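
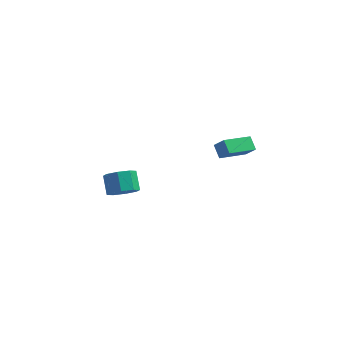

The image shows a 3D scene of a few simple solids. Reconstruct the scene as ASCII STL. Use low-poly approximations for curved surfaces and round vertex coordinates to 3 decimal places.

solid 
facet normal 0.315 -0.670 -0.672
outer loop
vertex -2.969 4.044 -3.911
vertex -3.596 3.384 -3.547
vertex -3.638 4.068 -4.248
endloop
endfacet
facet normal 0.323 0.742 -0.588
outer loop
vertex -2.969 4.044 -3.911
vertex -3.638 4.068 -4.248
vertex -3.396 4.955 -2.996
endloop
endfacet
facet normal 0.323 0.742 -0.588
outer loop
vertex -3.396 4.955 -2.996
vertex -3.638 4.068 -4.248
vertex -4.066 4.979 -3.334
endloop
endfacet
facet normal -0.315 0.670 0.672
outer loop
vertex -3.396 4.955 -2.996
vertex -4.066 4.979 -3.334
vertex -4.024 4.296 -2.633
endloop
endfacet
facet normal 0.314 -0.670 -0.673
outer loop
vertex -3.638 4.068 -4.248
vertex -3.596 3.384 -3.547
vertex -4.283 3.692 -4.175
endloop
endfacet
facet normal -0.402 0.547 -0.734
outer loop
vertex -3.638 4.068 -4.248
vertex -4.283 3.692 -4.175
vertex -4.066 4.979 -3.334
endloop
endfacet
facet normal -0.403 0.547 -0.733
outer loop
vertex -4.066 4.979 -3.334
vertex -4.283 3.692 -4.175
vertex -4.711 4.603 -3.26
endloop
endfacet
facet normal -0.314 0.671 0.672
outer loop
vertex -4.066 4.979 -3.334
vertex -4.711 4.603 -3.26
vertex -4.024 4.296 -2.633
endloop
endfacet
facet normal 0.314 -0.670 -0.672
outer loop
vertex -4.283 3.692 -4.175
vertex -3.596 3.384 -3.547
vertex -4.526 3.136 -3.734
endloop
endfacet
facet normal -0.892 0.033 -0.450
outer loop
vertex -4.283 3.692 -4.175
vertex -4.526 3.136 -3.734
vertex -4.711 4.603 -3.26
endloop
endfacet
facet normal -0.893 0.032 -0.449
outer loop
vertex -4.711 4.603 -3.26
vertex -4.526 3.136 -3.734
vertex -4.953 4.047 -2.819
endloop
endfacet
facet normal -0.314 0.670 0.672
outer loop
vertex -4.711 4.603 -3.26
vertex -4.953 4.047 -2.819
vertex -4.024 4.296 -2.633
endloop
endfacet
facet normal 0.314 -0.670 -0.673
outer loop
vertex -4.526 3.136 -3.734
vertex -3.596 3.384 -3.547
vertex -4.224 2.725 -3.184
endloop
endfacet
facet normal -0.860 -0.501 0.098
outer loop
vertex -4.526 3.136 -3.734
vertex -4.224 2.725 -3.184
vertex -4.953 4.047 -2.819
endloop
endfacet
facet normal -0.860 -0.501 0.098
outer loop
vertex -4.953 4.047 -2.819
vertex -4.224 2.725 -3.184
vertex -4.651 3.636 -2.269
endloop
endfacet
facet normal -0.314 0.670 0.673
outer loop
vertex -4.953 4.047 -2.819
vertex -4.651 3.636 -2.269
vertex -4.024 4.296 -2.633
endloop
endfacet
facet normal 0.315 -0.670 -0.672
outer loop
vertex -4.224 2.725 -3.184
vertex -3.596 3.384 -3.547
vertex -3.554 2.701 -2.846
endloop
endfacet
facet normal -0.323 -0.742 0.588
outer loop
vertex -4.224 2.725 -3.184
vertex -3.554 2.701 -2.846
vertex -4.651 3.636 -2.269
endloop
endfacet
facet normal -0.323 -0.742 0.588
outer loop
vertex -4.651 3.636 -2.269
vertex -3.554 2.701 -2.846
vertex -3.982 3.612 -1.932
endloop
endfacet
facet normal -0.315 0.670 0.672
outer loop
vertex -4.651 3.636 -2.269
vertex -3.982 3.612 -1.932
vertex -4.024 4.296 -2.633
endloop
endfacet
facet normal 0.314 -0.671 -0.672
outer loop
vertex -3.554 2.701 -2.846
vertex -3.596 3.384 -3.547
vertex -2.909 3.077 -2.92
endloop
endfacet
facet normal 0.403 -0.547 0.734
outer loop
vertex -3.554 2.701 -2.846
vertex -2.909 3.077 -2.92
vertex -3.982 3.612 -1.932
endloop
endfacet
facet normal 0.402 -0.548 0.734
outer loop
vertex -3.982 3.612 -1.932
vertex -2.909 3.077 -2.92
vertex -3.337 3.988 -2.005
endloop
endfacet
facet normal -0.314 0.670 0.673
outer loop
vertex -3.982 3.612 -1.932
vertex -3.337 3.988 -2.005
vertex -4.024 4.296 -2.633
endloop
endfacet
facet normal 0.314 -0.670 -0.672
outer loop
vertex -2.909 3.077 -2.92
vertex -3.596 3.384 -3.547
vertex -2.667 3.633 -3.361
endloop
endfacet
facet normal 0.893 -0.032 0.449
outer loop
vertex -2.909 3.077 -2.92
vertex -2.667 3.633 -3.361
vertex -3.337 3.988 -2.005
endloop
endfacet
facet normal 0.893 -0.033 0.450
outer loop
vertex -3.337 3.988 -2.005
vertex -2.667 3.633 -3.361
vertex -3.094 4.544 -2.446
endloop
endfacet
facet normal -0.314 0.670 0.672
outer loop
vertex -3.337 3.988 -2.005
vertex -3.094 4.544 -2.446
vertex -4.024 4.296 -2.633
endloop
endfacet
facet normal 0.314 -0.670 -0.673
outer loop
vertex -2.667 3.633 -3.361
vertex -3.596 3.384 -3.547
vertex -2.969 4.044 -3.911
endloop
endfacet
facet normal 0.860 0.501 -0.098
outer loop
vertex -2.667 3.633 -3.361
vertex -2.969 4.044 -3.911
vertex -3.094 4.544 -2.446
endloop
endfacet
facet normal 0.860 0.501 -0.098
outer loop
vertex -3.094 4.544 -2.446
vertex -2.969 4.044 -3.911
vertex -3.396 4.955 -2.996
endloop
endfacet
facet normal -0.314 0.670 0.673
outer loop
vertex -3.094 4.544 -2.446
vertex -3.396 4.955 -2.996
vertex -4.024 4.296 -2.633
endloop
endfacet
facet normal -0.637 -0.715 0.289
outer loop
vertex 3.264 -0.452 4.236
vertex 2.843 0.148 4.793
vertex 2.68 -0.213 3.539
endloop
endfacet
facet normal 0.456 -0.652 -0.606
outer loop
vertex 3.897 1.152 2.987
vertex 3.264 -0.452 4.236
vertex 2.68 -0.213 3.539
endloop
endfacet
facet normal -0.637 -0.715 0.289
outer loop
vertex 2.68 -0.213 3.539
vertex 2.843 0.148 4.793
vertex 2.26 0.386 4.095
endloop
endfacet
facet normal -0.621 0.253 -0.742
outer loop
vertex 2.26 0.386 4.095
vertex 3.897 1.152 2.987
vertex 2.68 -0.213 3.539
endloop
endfacet
facet normal 0.621 -0.253 0.742
outer loop
vertex 3.264 -0.452 4.236
vertex 4.06 1.513 4.241
vertex 2.843 0.148 4.793
endloop
endfacet
facet normal 0.458 -0.652 -0.605
outer loop
vertex 4.48 0.914 3.685
vertex 3.264 -0.452 4.236
vertex 3.897 1.152 2.987
endloop
endfacet
facet normal 0.621 -0.253 0.742
outer loop
vertex 4.48 0.914 3.685
vertex 4.06 1.513 4.241
vertex 3.264 -0.452 4.236
endloop
endfacet
facet normal -0.457 0.652 0.604
outer loop
vertex 2.843 0.148 4.793
vertex 4.06 1.513 4.241
vertex 2.26 0.386 4.095
endloop
endfacet
facet normal -0.621 0.253 -0.742
outer loop
vertex 3.476 1.752 3.544
vertex 3.897 1.152 2.987
vertex 2.26 0.386 4.095
endloop
endfacet
facet normal -0.457 0.651 0.606
outer loop
vertex 2.26 0.386 4.095
vertex 4.06 1.513 4.241
vertex 3.476 1.752 3.544
endloop
endfacet
facet normal 0.637 0.715 -0.288
outer loop
vertex 3.476 1.752 3.544
vertex 4.48 0.914 3.685
vertex 3.897 1.152 2.987
endloop
endfacet
facet normal 0.637 0.715 -0.289
outer loop
vertex 4.06 1.513 4.241
vertex 4.48 0.914 3.685
vertex 3.476 1.752 3.544
endloop
endfacet

endsolid


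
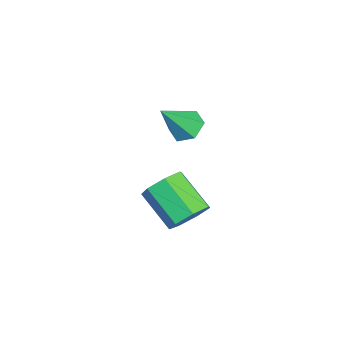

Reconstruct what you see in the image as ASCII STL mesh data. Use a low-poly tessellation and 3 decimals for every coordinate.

solid 
facet normal -0.460 0.473 -0.752
outer loop
vertex 1.548 -3.653 1.21
vertex 0.96 -3.338 1.768
vertex 1.688 -2.89 1.604
endloop
endfacet
facet normal 0.979 -0.085 -0.184
outer loop
vertex 1.548 -3.653 1.21
vertex 1.688 -2.89 1.604
vertex 1.88 -4.282 3.272
endloop
endfacet
facet normal -0.460 0.472 -0.752
outer loop
vertex 1.688 -2.89 1.604
vertex 0.96 -3.338 1.768
vertex 1.099 -2.575 2.162
endloop
endfacet
facet normal 0.700 0.586 0.408
outer loop
vertex 1.688 -2.89 1.604
vertex 1.099 -2.575 2.162
vertex 1.88 -4.282 3.272
endloop
endfacet
facet normal -0.460 0.472 -0.752
outer loop
vertex 1.099 -2.575 2.162
vertex 0.96 -3.338 1.768
vertex 0.372 -3.023 2.326
endloop
endfacet
facet normal -0.117 0.503 0.856
outer loop
vertex 1.099 -2.575 2.162
vertex 0.372 -3.023 2.326
vertex 1.88 -4.282 3.272
endloop
endfacet
facet normal -0.460 0.473 -0.752
outer loop
vertex 0.372 -3.023 2.326
vertex 0.96 -3.338 1.768
vertex 0.232 -3.786 1.932
endloop
endfacet
facet normal -0.655 -0.248 0.714
outer loop
vertex 0.372 -3.023 2.326
vertex 0.232 -3.786 1.932
vertex 1.88 -4.282 3.272
endloop
endfacet
facet normal -0.460 0.472 -0.752
outer loop
vertex 0.232 -3.786 1.932
vertex 0.96 -3.338 1.768
vertex 0.821 -4.101 1.374
endloop
endfacet
facet normal -0.376 -0.919 0.122
outer loop
vertex 0.232 -3.786 1.932
vertex 0.821 -4.101 1.374
vertex 1.88 -4.282 3.272
endloop
endfacet
facet normal -0.460 0.472 -0.752
outer loop
vertex 0.821 -4.101 1.374
vertex 0.96 -3.338 1.768
vertex 1.548 -3.653 1.21
endloop
endfacet
facet normal 0.442 -0.836 -0.326
outer loop
vertex 0.821 -4.101 1.374
vertex 1.548 -3.653 1.21
vertex 1.88 -4.282 3.272
endloop
endfacet
facet normal 0.506 0.636 -0.583
outer loop
vertex 3.437 -3.415 -2.547
vertex 2.539 -2.933 -2.8
vertex 3.192 -2.724 -2.005
endloop
endfacet
facet normal 0.819 -0.145 0.555
outer loop
vertex 3.437 -3.415 -2.547
vertex 3.192 -2.724 -2.005
vertex 2.358 -4.77 -1.306
endloop
endfacet
facet normal 0.820 -0.145 0.554
outer loop
vertex 2.358 -4.77 -1.306
vertex 3.192 -2.724 -2.005
vertex 2.114 -4.079 -0.764
endloop
endfacet
facet normal -0.507 -0.636 0.582
outer loop
vertex 2.358 -4.77 -1.306
vertex 2.114 -4.079 -0.764
vertex 1.461 -4.287 -1.56
endloop
endfacet
facet normal 0.506 0.636 -0.583
outer loop
vertex 3.192 -2.724 -2.005
vertex 2.539 -2.933 -2.8
vertex 2.456 -2.191 -2.062
endloop
endfacet
facet normal 0.301 0.503 0.810
outer loop
vertex 3.192 -2.724 -2.005
vertex 2.456 -2.191 -2.062
vertex 2.114 -4.079 -0.764
endloop
endfacet
facet normal 0.301 0.503 0.810
outer loop
vertex 2.114 -4.079 -0.764
vertex 2.456 -2.191 -2.062
vertex 1.378 -3.545 -0.822
endloop
endfacet
facet normal -0.507 -0.636 0.582
outer loop
vertex 2.114 -4.079 -0.764
vertex 1.378 -3.545 -0.822
vertex 1.461 -4.287 -1.56
endloop
endfacet
facet normal 0.506 0.636 -0.582
outer loop
vertex 2.456 -2.191 -2.062
vertex 2.539 -2.933 -2.8
vertex 1.782 -2.216 -2.675
endloop
endfacet
facet normal -0.444 0.771 0.456
outer loop
vertex 2.456 -2.191 -2.062
vertex 1.782 -2.216 -2.675
vertex 1.378 -3.545 -0.822
endloop
endfacet
facet normal -0.444 0.771 0.456
outer loop
vertex 1.378 -3.545 -0.822
vertex 1.782 -2.216 -2.675
vertex 0.704 -3.57 -1.435
endloop
endfacet
facet normal -0.506 -0.636 0.582
outer loop
vertex 1.378 -3.545 -0.822
vertex 0.704 -3.57 -1.435
vertex 1.461 -4.287 -1.56
endloop
endfacet
facet normal 0.506 0.636 -0.582
outer loop
vertex 1.782 -2.216 -2.675
vertex 2.539 -2.933 -2.8
vertex 1.679 -2.781 -3.382
endloop
endfacet
facet normal -0.855 0.459 -0.242
outer loop
vertex 1.782 -2.216 -2.675
vertex 1.679 -2.781 -3.382
vertex 0.704 -3.57 -1.435
endloop
endfacet
facet normal -0.855 0.460 -0.242
outer loop
vertex 0.704 -3.57 -1.435
vertex 1.679 -2.781 -3.382
vertex 0.6 -4.135 -2.142
endloop
endfacet
facet normal -0.506 -0.636 0.583
outer loop
vertex 0.704 -3.57 -1.435
vertex 0.6 -4.135 -2.142
vertex 1.461 -4.287 -1.56
endloop
endfacet
facet normal 0.506 0.636 -0.582
outer loop
vertex 1.679 -2.781 -3.382
vertex 2.539 -2.933 -2.8
vertex 2.223 -3.46 -3.651
endloop
endfacet
facet normal -0.622 -0.198 -0.758
outer loop
vertex 1.679 -2.781 -3.382
vertex 2.223 -3.46 -3.651
vertex 0.6 -4.135 -2.142
endloop
endfacet
facet normal -0.622 -0.199 -0.758
outer loop
vertex 0.6 -4.135 -2.142
vertex 2.223 -3.46 -3.651
vertex 1.145 -4.815 -2.411
endloop
endfacet
facet normal -0.506 -0.636 0.583
outer loop
vertex 0.6 -4.135 -2.142
vertex 1.145 -4.815 -2.411
vertex 1.461 -4.287 -1.56
endloop
endfacet
facet normal 0.507 0.636 -0.582
outer loop
vertex 2.223 -3.46 -3.651
vertex 2.539 -2.933 -2.8
vertex 3.005 -3.743 -3.279
endloop
endfacet
facet normal 0.079 -0.706 -0.703
outer loop
vertex 2.223 -3.46 -3.651
vertex 3.005 -3.743 -3.279
vertex 1.145 -4.815 -2.411
endloop
endfacet
facet normal 0.079 -0.707 -0.703
outer loop
vertex 1.145 -4.815 -2.411
vertex 3.005 -3.743 -3.279
vertex 1.927 -5.097 -2.039
endloop
endfacet
facet normal -0.506 -0.636 0.583
outer loop
vertex 1.145 -4.815 -2.411
vertex 1.927 -5.097 -2.039
vertex 1.461 -4.287 -1.56
endloop
endfacet
facet normal 0.506 0.636 -0.583
outer loop
vertex 3.005 -3.743 -3.279
vertex 2.539 -2.933 -2.8
vertex 3.437 -3.415 -2.547
endloop
endfacet
facet normal 0.721 -0.683 -0.119
outer loop
vertex 3.005 -3.743 -3.279
vertex 3.437 -3.415 -2.547
vertex 1.927 -5.097 -2.039
endloop
endfacet
facet normal 0.721 -0.683 -0.119
outer loop
vertex 1.927 -5.097 -2.039
vertex 3.437 -3.415 -2.547
vertex 2.358 -4.77 -1.306
endloop
endfacet
facet normal -0.507 -0.636 0.582
outer loop
vertex 1.927 -5.097 -2.039
vertex 2.358 -4.77 -1.306
vertex 1.461 -4.287 -1.56
endloop
endfacet

endsolid


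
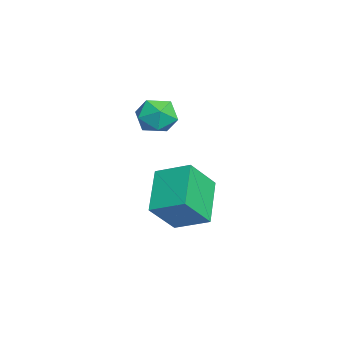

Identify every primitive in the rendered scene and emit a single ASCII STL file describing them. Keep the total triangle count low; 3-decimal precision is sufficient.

solid 
facet normal -0.693 0.562 0.452
outer loop
vertex 2.259 -2.593 0.683
vertex 2.011 -3.31 1.194
vertex 2.664 -2.742 1.49
endloop
endfacet
facet normal -0.137 0.959 0.246
outer loop
vertex 2.259 -2.593 0.683
vertex 2.664 -2.742 1.49
vertex 3.163 -2.485 0.767
endloop
endfacet
facet normal -0.063 0.885 -0.461
outer loop
vertex 2.259 -2.593 0.683
vertex 3.163 -2.485 0.767
vertex 2.818 -2.895 0.026
endloop
endfacet
facet normal -0.572 0.443 -0.690
outer loop
vertex 2.259 -2.593 0.683
vertex 2.818 -2.895 0.026
vertex 2.106 -3.404 0.29
endloop
endfacet
facet normal -0.962 0.243 -0.126
outer loop
vertex 2.259 -2.593 0.683
vertex 2.106 -3.404 0.29
vertex 2.011 -3.31 1.194
endloop
endfacet
facet normal 0.449 0.697 0.558
outer loop
vertex 3.163 -2.485 0.767
vertex 2.664 -2.742 1.49
vertex 3.474 -3.136 1.33
endloop
endfacet
facet normal -0.451 0.054 0.891
outer loop
vertex 2.664 -2.742 1.49
vertex 2.011 -3.31 1.194
vertex 2.762 -3.645 1.594
endloop
endfacet
facet normal -0.886 -0.462 -0.045
outer loop
vertex 2.011 -3.31 1.194
vertex 2.106 -3.404 0.29
vertex 2.417 -4.055 0.853
endloop
endfacet
facet normal -0.256 -0.138 -0.957
outer loop
vertex 2.106 -3.404 0.29
vertex 2.818 -2.895 0.026
vertex 2.916 -3.798 0.13
endloop
endfacet
facet normal 0.569 0.578 -0.585
outer loop
vertex 2.818 -2.895 0.026
vertex 3.163 -2.485 0.767
vertex 3.569 -3.23 0.426
endloop
endfacet
facet normal 0.572 -0.443 0.690
outer loop
vertex 3.321 -3.947 0.937
vertex 3.474 -3.136 1.33
vertex 2.762 -3.645 1.594
endloop
endfacet
facet normal 0.063 -0.885 0.461
outer loop
vertex 3.321 -3.947 0.937
vertex 2.762 -3.645 1.594
vertex 2.417 -4.055 0.853
endloop
endfacet
facet normal 0.137 -0.959 -0.246
outer loop
vertex 3.321 -3.947 0.937
vertex 2.417 -4.055 0.853
vertex 2.916 -3.798 0.13
endloop
endfacet
facet normal 0.693 -0.562 -0.452
outer loop
vertex 3.321 -3.947 0.937
vertex 2.916 -3.798 0.13
vertex 3.569 -3.23 0.426
endloop
endfacet
facet normal 0.962 -0.243 0.126
outer loop
vertex 3.321 -3.947 0.937
vertex 3.569 -3.23 0.426
vertex 3.474 -3.136 1.33
endloop
endfacet
facet normal 0.256 0.138 0.957
outer loop
vertex 2.762 -3.645 1.594
vertex 3.474 -3.136 1.33
vertex 2.664 -2.742 1.49
endloop
endfacet
facet normal -0.569 -0.578 0.585
outer loop
vertex 2.417 -4.055 0.853
vertex 2.762 -3.645 1.594
vertex 2.011 -3.31 1.194
endloop
endfacet
facet normal -0.449 -0.697 -0.558
outer loop
vertex 2.916 -3.798 0.13
vertex 2.417 -4.055 0.853
vertex 2.106 -3.404 0.29
endloop
endfacet
facet normal 0.451 -0.054 -0.891
outer loop
vertex 3.569 -3.23 0.426
vertex 2.916 -3.798 0.13
vertex 2.818 -2.895 0.026
endloop
endfacet
facet normal 0.886 0.462 0.045
outer loop
vertex 3.474 -3.136 1.33
vertex 3.569 -3.23 0.426
vertex 3.163 -2.485 0.767
endloop
endfacet
facet normal -0.413 0.530 -0.741
outer loop
vertex 2.053 -2.389 -3.414
vertex 2.636 -1.079 -2.801
vertex 3.804 -2.632 -4.564
endloop
endfacet
facet normal -0.374 -0.840 -0.393
outer loop
vertex 4.544 -3.581 -3.239
vertex 2.053 -2.389 -3.414
vertex 3.804 -2.632 -4.564
endloop
endfacet
facet normal -0.413 0.530 -0.741
outer loop
vertex 3.804 -2.632 -4.564
vertex 2.636 -1.079 -2.801
vertex 4.388 -1.322 -3.952
endloop
endfacet
facet normal 0.830 -0.115 -0.546
outer loop
vertex 4.388 -1.322 -3.952
vertex 4.544 -3.581 -3.239
vertex 3.804 -2.632 -4.564
endloop
endfacet
facet normal -0.830 0.114 0.546
outer loop
vertex 2.053 -2.389 -3.414
vertex 3.376 -2.028 -1.476
vertex 2.636 -1.079 -2.801
endloop
endfacet
facet normal -0.374 -0.840 -0.393
outer loop
vertex 2.792 -3.338 -2.088
vertex 2.053 -2.389 -3.414
vertex 4.544 -3.581 -3.239
endloop
endfacet
facet normal -0.830 0.115 0.545
outer loop
vertex 2.792 -3.338 -2.088
vertex 3.376 -2.028 -1.476
vertex 2.053 -2.389 -3.414
endloop
endfacet
facet normal 0.374 0.840 0.393
outer loop
vertex 2.636 -1.079 -2.801
vertex 3.376 -2.028 -1.476
vertex 4.388 -1.322 -3.952
endloop
endfacet
facet normal 0.831 -0.115 -0.545
outer loop
vertex 5.127 -2.271 -2.626
vertex 4.544 -3.581 -3.239
vertex 4.388 -1.322 -3.952
endloop
endfacet
facet normal 0.374 0.840 0.393
outer loop
vertex 4.388 -1.322 -3.952
vertex 3.376 -2.028 -1.476
vertex 5.127 -2.271 -2.626
endloop
endfacet
facet normal 0.413 -0.530 0.740
outer loop
vertex 5.127 -2.271 -2.626
vertex 2.792 -3.338 -2.088
vertex 4.544 -3.581 -3.239
endloop
endfacet
facet normal 0.413 -0.530 0.741
outer loop
vertex 3.376 -2.028 -1.476
vertex 2.792 -3.338 -2.088
vertex 5.127 -2.271 -2.626
endloop
endfacet

endsolid


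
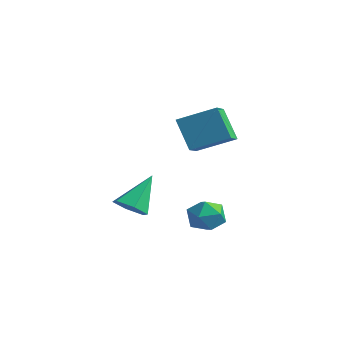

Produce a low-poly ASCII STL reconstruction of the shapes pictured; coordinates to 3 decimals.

solid 
facet normal -0.533 0.004 0.846
outer loop
vertex 0.363 3.041 5.119
vertex -0.332 3.994 4.677
vertex -0.921 1.734 4.316
endloop
endfacet
facet normal 0.551 -0.757 0.352
outer loop
vertex 0.072 1.726 2.743
vertex 0.363 3.041 5.119
vertex -0.921 1.734 4.316
endloop
endfacet
facet normal -0.533 0.004 0.846
outer loop
vertex -0.921 1.734 4.316
vertex -0.332 3.994 4.677
vertex -1.615 2.687 3.874
endloop
endfacet
facet normal -0.642 -0.653 -0.402
outer loop
vertex -1.615 2.687 3.874
vertex 0.072 1.726 2.743
vertex -0.921 1.734 4.316
endloop
endfacet
facet normal 0.641 0.654 0.401
outer loop
vertex 0.363 3.041 5.119
vertex 0.661 3.986 3.104
vertex -0.332 3.994 4.677
endloop
endfacet
facet normal 0.551 -0.757 0.351
outer loop
vertex 1.355 3.033 3.546
vertex 0.363 3.041 5.119
vertex 0.072 1.726 2.743
endloop
endfacet
facet normal 0.642 0.653 0.401
outer loop
vertex 1.355 3.033 3.546
vertex 0.661 3.986 3.104
vertex 0.363 3.041 5.119
endloop
endfacet
facet normal -0.551 0.757 -0.352
outer loop
vertex -0.332 3.994 4.677
vertex 0.661 3.986 3.104
vertex -1.615 2.687 3.874
endloop
endfacet
facet normal -0.641 -0.654 -0.401
outer loop
vertex -0.623 2.679 2.301
vertex 0.072 1.726 2.743
vertex -1.615 2.687 3.874
endloop
endfacet
facet normal -0.551 0.757 -0.351
outer loop
vertex -1.615 2.687 3.874
vertex 0.661 3.986 3.104
vertex -0.623 2.679 2.301
endloop
endfacet
facet normal 0.533 -0.004 -0.846
outer loop
vertex -0.623 2.679 2.301
vertex 1.355 3.033 3.546
vertex 0.072 1.726 2.743
endloop
endfacet
facet normal 0.533 -0.004 -0.846
outer loop
vertex 0.661 3.986 3.104
vertex 1.355 3.033 3.546
vertex -0.623 2.679 2.301
endloop
endfacet
facet normal 0.079 -0.641 -0.763
outer loop
vertex -1.835 0.845 -1.577
vertex -2.664 0.468 -1.346
vertex -2.627 1.189 -1.948
endloop
endfacet
facet normal 0.472 0.856 -0.214
outer loop
vertex -1.835 0.845 -1.577
vertex -2.627 1.189 -1.948
vertex -2.836 1.872 0.326
endloop
endfacet
facet normal 0.079 -0.641 -0.763
outer loop
vertex -2.627 1.189 -1.948
vertex -2.664 0.468 -1.346
vertex -3.457 0.811 -1.716
endloop
endfacet
facet normal -0.463 0.836 -0.294
outer loop
vertex -2.627 1.189 -1.948
vertex -3.457 0.811 -1.716
vertex -2.836 1.872 0.326
endloop
endfacet
facet normal 0.079 -0.641 -0.763
outer loop
vertex -3.457 0.811 -1.716
vertex -2.664 0.468 -1.346
vertex -3.493 0.09 -1.114
endloop
endfacet
facet normal -0.961 0.204 0.186
outer loop
vertex -3.457 0.811 -1.716
vertex -3.493 0.09 -1.114
vertex -2.836 1.872 0.326
endloop
endfacet
facet normal 0.079 -0.641 -0.763
outer loop
vertex -3.493 0.09 -1.114
vertex -2.664 0.468 -1.346
vertex -2.701 -0.253 -0.744
endloop
endfacet
facet normal -0.526 -0.409 0.746
outer loop
vertex -3.493 0.09 -1.114
vertex -2.701 -0.253 -0.744
vertex -2.836 1.872 0.326
endloop
endfacet
facet normal 0.079 -0.641 -0.763
outer loop
vertex -2.701 -0.253 -0.744
vertex -2.664 0.468 -1.346
vertex -1.871 0.124 -0.975
endloop
endfacet
facet normal 0.407 -0.390 0.826
outer loop
vertex -2.701 -0.253 -0.744
vertex -1.871 0.124 -0.975
vertex -2.836 1.872 0.326
endloop
endfacet
facet normal 0.079 -0.641 -0.763
outer loop
vertex -1.871 0.124 -0.975
vertex -2.664 0.468 -1.346
vertex -1.835 0.845 -1.577
endloop
endfacet
facet normal 0.906 0.243 0.345
outer loop
vertex -1.871 0.124 -0.975
vertex -1.835 0.845 -1.577
vertex -2.836 1.872 0.326
endloop
endfacet
facet normal -0.505 -0.249 0.826
outer loop
vertex -0.512 2.872 -0.883
vertex -0.331 1.896 -1.067
vertex 0.317 2.433 -0.509
endloop
endfacet
facet normal -0.198 0.391 0.899
outer loop
vertex -0.512 2.872 -0.883
vertex 0.317 2.433 -0.509
vertex 0.371 3.361 -0.901
endloop
endfacet
facet normal -0.443 0.813 0.377
outer loop
vertex -0.512 2.872 -0.883
vertex 0.371 3.361 -0.901
vertex -0.243 3.398 -1.702
endloop
endfacet
facet normal -0.901 0.434 -0.017
outer loop
vertex -0.512 2.872 -0.883
vertex -0.243 3.398 -1.702
vertex -0.677 2.493 -1.804
endloop
endfacet
facet normal -0.939 -0.223 0.260
outer loop
vertex -0.512 2.872 -0.883
vertex -0.677 2.493 -1.804
vertex -0.331 1.896 -1.067
endloop
endfacet
facet normal 0.505 0.311 0.805
outer loop
vertex 0.371 3.361 -0.901
vertex 0.317 2.433 -0.509
vertex 1.097 2.687 -1.096
endloop
endfacet
facet normal 0.008 -0.725 0.689
outer loop
vertex 0.317 2.433 -0.509
vertex -0.331 1.896 -1.067
vertex 0.663 1.782 -1.198
endloop
endfacet
facet normal -0.695 -0.683 -0.227
outer loop
vertex -0.331 1.896 -1.067
vertex -0.677 2.493 -1.804
vertex 0.049 1.819 -1.999
endloop
endfacet
facet normal -0.632 0.379 -0.676
outer loop
vertex -0.677 2.493 -1.804
vertex -0.243 3.398 -1.702
vertex 0.103 2.747 -2.391
endloop
endfacet
facet normal 0.109 0.993 -0.038
outer loop
vertex -0.243 3.398 -1.702
vertex 0.371 3.361 -0.901
vertex 0.751 3.284 -1.833
endloop
endfacet
facet normal 0.901 -0.434 0.017
outer loop
vertex 0.932 2.308 -2.017
vertex 1.097 2.687 -1.096
vertex 0.663 1.782 -1.198
endloop
endfacet
facet normal 0.443 -0.813 -0.377
outer loop
vertex 0.932 2.308 -2.017
vertex 0.663 1.782 -1.198
vertex 0.049 1.819 -1.999
endloop
endfacet
facet normal 0.198 -0.391 -0.899
outer loop
vertex 0.932 2.308 -2.017
vertex 0.049 1.819 -1.999
vertex 0.103 2.747 -2.391
endloop
endfacet
facet normal 0.505 0.249 -0.826
outer loop
vertex 0.932 2.308 -2.017
vertex 0.103 2.747 -2.391
vertex 0.751 3.284 -1.833
endloop
endfacet
facet normal 0.939 0.223 -0.260
outer loop
vertex 0.932 2.308 -2.017
vertex 0.751 3.284 -1.833
vertex 1.097 2.687 -1.096
endloop
endfacet
facet normal 0.632 -0.379 0.676
outer loop
vertex 0.663 1.782 -1.198
vertex 1.097 2.687 -1.096
vertex 0.317 2.433 -0.509
endloop
endfacet
facet normal -0.109 -0.993 0.038
outer loop
vertex 0.049 1.819 -1.999
vertex 0.663 1.782 -1.198
vertex -0.331 1.896 -1.067
endloop
endfacet
facet normal -0.505 -0.311 -0.805
outer loop
vertex 0.103 2.747 -2.391
vertex 0.049 1.819 -1.999
vertex -0.677 2.493 -1.804
endloop
endfacet
facet normal -0.008 0.725 -0.689
outer loop
vertex 0.751 3.284 -1.833
vertex 0.103 2.747 -2.391
vertex -0.243 3.398 -1.702
endloop
endfacet
facet normal 0.695 0.683 0.227
outer loop
vertex 1.097 2.687 -1.096
vertex 0.751 3.284 -1.833
vertex 0.371 3.361 -0.901
endloop
endfacet

endsolid


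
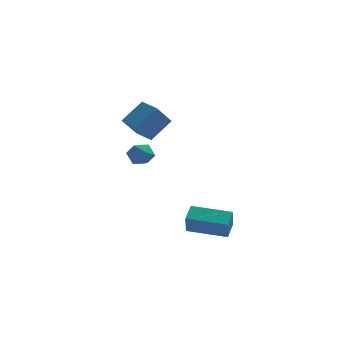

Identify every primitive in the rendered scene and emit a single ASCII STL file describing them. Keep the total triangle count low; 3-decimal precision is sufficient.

solid 
facet normal -0.960 0.268 0.083
outer loop
vertex -2.025 -2.063 0.382
vertex -1.761 -1.239 0.775
vertex -1.984 -1.618 -0.579
endloop
endfacet
facet normal -0.277 -0.867 -0.413
outer loop
vertex -0.179 -2.121 -0.735
vertex -2.025 -2.063 0.382
vertex -1.984 -1.618 -0.579
endloop
endfacet
facet normal -0.960 0.268 0.083
outer loop
vertex -1.984 -1.618 -0.579
vertex -1.761 -1.239 0.775
vertex -1.72 -0.794 -0.186
endloop
endfacet
facet normal 0.039 0.420 -0.907
outer loop
vertex -1.72 -0.794 -0.186
vertex -0.179 -2.121 -0.735
vertex -1.984 -1.618 -0.579
endloop
endfacet
facet normal -0.039 -0.420 0.907
outer loop
vertex -2.025 -2.063 0.382
vertex 0.044 -1.742 0.619
vertex -1.761 -1.239 0.775
endloop
endfacet
facet normal -0.277 -0.867 -0.413
outer loop
vertex -0.22 -2.566 0.226
vertex -2.025 -2.063 0.382
vertex -0.179 -2.121 -0.735
endloop
endfacet
facet normal -0.039 -0.420 0.907
outer loop
vertex -0.22 -2.566 0.226
vertex 0.044 -1.742 0.619
vertex -2.025 -2.063 0.382
endloop
endfacet
facet normal 0.277 0.867 0.413
outer loop
vertex -1.761 -1.239 0.775
vertex 0.044 -1.742 0.619
vertex -1.72 -0.794 -0.186
endloop
endfacet
facet normal 0.039 0.420 -0.907
outer loop
vertex 0.085 -1.297 -0.342
vertex -0.179 -2.121 -0.735
vertex -1.72 -0.794 -0.186
endloop
endfacet
facet normal 0.277 0.867 0.413
outer loop
vertex -1.72 -0.794 -0.186
vertex 0.044 -1.742 0.619
vertex 0.085 -1.297 -0.342
endloop
endfacet
facet normal 0.960 -0.268 -0.083
outer loop
vertex 0.085 -1.297 -0.342
vertex -0.22 -2.566 0.226
vertex -0.179 -2.121 -0.735
endloop
endfacet
facet normal 0.960 -0.268 -0.083
outer loop
vertex 0.044 -1.742 0.619
vertex -0.22 -2.566 0.226
vertex 0.085 -1.297 -0.342
endloop
endfacet
facet normal -0.656 0.755 0.008
outer loop
vertex -4.175 3.753 1.707
vertex -4.626 3.357 2.096
vertex -4.143 3.773 2.421
endloop
endfacet
facet normal 0.013 1.000 -0.029
outer loop
vertex -4.175 3.753 1.707
vertex -4.143 3.773 2.421
vertex -3.541 3.754 2.036
endloop
endfacet
facet normal 0.317 0.724 -0.612
outer loop
vertex -4.175 3.753 1.707
vertex -3.541 3.754 2.036
vertex -3.651 3.327 1.474
endloop
endfacet
facet normal -0.165 0.309 -0.937
outer loop
vertex -4.175 3.753 1.707
vertex -3.651 3.327 1.474
vertex -4.321 3.081 1.511
endloop
endfacet
facet normal -0.765 0.328 -0.554
outer loop
vertex -4.175 3.753 1.707
vertex -4.321 3.081 1.511
vertex -4.626 3.357 2.096
endloop
endfacet
facet normal 0.369 0.756 0.540
outer loop
vertex -3.541 3.754 2.036
vertex -4.143 3.773 2.421
vertex -3.599 3.359 2.629
endloop
endfacet
facet normal -0.714 0.359 0.601
outer loop
vertex -4.143 3.773 2.421
vertex -4.626 3.357 2.096
vertex -4.269 3.113 2.666
endloop
endfacet
facet normal -0.892 -0.332 -0.308
outer loop
vertex -4.626 3.357 2.096
vertex -4.321 3.081 1.511
vertex -4.379 2.686 2.104
endloop
endfacet
facet normal 0.081 -0.360 -0.929
outer loop
vertex -4.321 3.081 1.511
vertex -3.651 3.327 1.474
vertex -3.777 2.667 1.719
endloop
endfacet
facet normal 0.860 0.312 -0.405
outer loop
vertex -3.651 3.327 1.474
vertex -3.541 3.754 2.036
vertex -3.294 3.083 2.044
endloop
endfacet
facet normal 0.165 -0.309 0.937
outer loop
vertex -3.745 2.687 2.433
vertex -3.599 3.359 2.629
vertex -4.269 3.113 2.666
endloop
endfacet
facet normal -0.317 -0.724 0.612
outer loop
vertex -3.745 2.687 2.433
vertex -4.269 3.113 2.666
vertex -4.379 2.686 2.104
endloop
endfacet
facet normal -0.013 -1.000 0.029
outer loop
vertex -3.745 2.687 2.433
vertex -4.379 2.686 2.104
vertex -3.777 2.667 1.719
endloop
endfacet
facet normal 0.656 -0.755 -0.008
outer loop
vertex -3.745 2.687 2.433
vertex -3.777 2.667 1.719
vertex -3.294 3.083 2.044
endloop
endfacet
facet normal 0.765 -0.328 0.554
outer loop
vertex -3.745 2.687 2.433
vertex -3.294 3.083 2.044
vertex -3.599 3.359 2.629
endloop
endfacet
facet normal -0.081 0.360 0.929
outer loop
vertex -4.269 3.113 2.666
vertex -3.599 3.359 2.629
vertex -4.143 3.773 2.421
endloop
endfacet
facet normal -0.860 -0.312 0.405
outer loop
vertex -4.379 2.686 2.104
vertex -4.269 3.113 2.666
vertex -4.626 3.357 2.096
endloop
endfacet
facet normal -0.369 -0.756 -0.540
outer loop
vertex -3.777 2.667 1.719
vertex -4.379 2.686 2.104
vertex -4.321 3.081 1.511
endloop
endfacet
facet normal 0.714 -0.359 -0.601
outer loop
vertex -3.294 3.083 2.044
vertex -3.777 2.667 1.719
vertex -3.651 3.327 1.474
endloop
endfacet
facet normal 0.892 0.332 0.308
outer loop
vertex -3.599 3.359 2.629
vertex -3.294 3.083 2.044
vertex -3.541 3.754 2.036
endloop
endfacet
facet normal -0.497 -0.419 0.760
outer loop
vertex -3.218 3.478 4.901
vertex -3.885 4.387 4.966
vertex -4.159 2.855 3.943
endloop
endfacet
facet normal 0.591 -0.804 -0.058
outer loop
vertex -3.475 3.433 2.894
vertex -3.218 3.478 4.901
vertex -4.159 2.855 3.943
endloop
endfacet
facet normal -0.495 -0.419 0.761
outer loop
vertex -4.159 2.855 3.943
vertex -3.885 4.387 4.966
vertex -4.827 3.764 4.009
endloop
endfacet
facet normal -0.636 -0.421 -0.647
outer loop
vertex -4.827 3.764 4.009
vertex -3.475 3.433 2.894
vertex -4.159 2.855 3.943
endloop
endfacet
facet normal 0.636 0.421 0.647
outer loop
vertex -3.218 3.478 4.901
vertex -3.201 4.965 3.917
vertex -3.885 4.387 4.966
endloop
endfacet
facet normal 0.591 -0.805 -0.058
outer loop
vertex -2.533 4.056 3.851
vertex -3.218 3.478 4.901
vertex -3.475 3.433 2.894
endloop
endfacet
facet normal 0.636 0.421 0.647
outer loop
vertex -2.533 4.056 3.851
vertex -3.201 4.965 3.917
vertex -3.218 3.478 4.901
endloop
endfacet
facet normal -0.591 0.805 0.058
outer loop
vertex -3.885 4.387 4.966
vertex -3.201 4.965 3.917
vertex -4.827 3.764 4.009
endloop
endfacet
facet normal -0.636 -0.421 -0.647
outer loop
vertex -4.142 4.342 2.959
vertex -3.475 3.433 2.894
vertex -4.827 3.764 4.009
endloop
endfacet
facet normal -0.591 0.805 0.057
outer loop
vertex -4.827 3.764 4.009
vertex -3.201 4.965 3.917
vertex -4.142 4.342 2.959
endloop
endfacet
facet normal 0.496 0.418 -0.761
outer loop
vertex -4.142 4.342 2.959
vertex -2.533 4.056 3.851
vertex -3.475 3.433 2.894
endloop
endfacet
facet normal 0.496 0.420 -0.760
outer loop
vertex -3.201 4.965 3.917
vertex -2.533 4.056 3.851
vertex -4.142 4.342 2.959
endloop
endfacet

endsolid


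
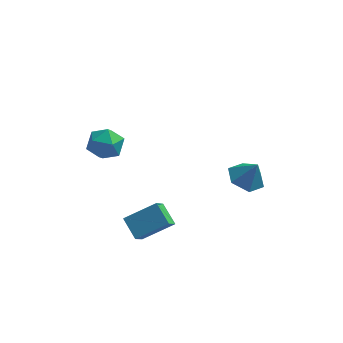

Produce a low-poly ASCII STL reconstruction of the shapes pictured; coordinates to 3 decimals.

solid 
facet normal -0.821 -0.308 -0.481
outer loop
vertex -1.749 -1.77 -3.583
vertex -1.601 -0.968 -4.35
vertex -1.105 -2.497 -4.217
endloop
endfacet
facet normal -0.133 -0.716 0.686
outer loop
vertex 0.241 -1.992 -3.43
vertex -1.749 -1.77 -3.583
vertex -1.105 -2.497 -4.217
endloop
endfacet
facet normal -0.821 -0.308 -0.480
outer loop
vertex -1.105 -2.497 -4.217
vertex -1.601 -0.968 -4.35
vertex -0.957 -1.695 -4.985
endloop
endfacet
facet normal 0.555 -0.626 -0.547
outer loop
vertex -0.957 -1.695 -4.985
vertex 0.241 -1.992 -3.43
vertex -1.105 -2.497 -4.217
endloop
endfacet
facet normal -0.555 0.626 0.548
outer loop
vertex -1.749 -1.77 -3.583
vertex -0.255 -0.463 -3.563
vertex -1.601 -0.968 -4.35
endloop
endfacet
facet normal -0.133 -0.716 0.685
outer loop
vertex -0.403 -1.265 -2.795
vertex -1.749 -1.77 -3.583
vertex 0.241 -1.992 -3.43
endloop
endfacet
facet normal -0.555 0.626 0.547
outer loop
vertex -0.403 -1.265 -2.795
vertex -0.255 -0.463 -3.563
vertex -1.749 -1.77 -3.583
endloop
endfacet
facet normal 0.132 0.716 -0.686
outer loop
vertex -1.601 -0.968 -4.35
vertex -0.255 -0.463 -3.563
vertex -0.957 -1.695 -4.985
endloop
endfacet
facet normal 0.555 -0.626 -0.547
outer loop
vertex 0.389 -1.19 -4.197
vertex 0.241 -1.992 -3.43
vertex -0.957 -1.695 -4.985
endloop
endfacet
facet normal 0.133 0.716 -0.686
outer loop
vertex -0.957 -1.695 -4.985
vertex -0.255 -0.463 -3.563
vertex 0.389 -1.19 -4.197
endloop
endfacet
facet normal 0.821 0.308 0.480
outer loop
vertex 0.389 -1.19 -4.197
vertex -0.403 -1.265 -2.795
vertex 0.241 -1.992 -3.43
endloop
endfacet
facet normal 0.821 0.308 0.480
outer loop
vertex -0.255 -0.463 -3.563
vertex -0.403 -1.265 -2.795
vertex 0.389 -1.19 -4.197
endloop
endfacet
facet normal 0.482 0.609 0.630
outer loop
vertex -2.58 0.27 0.476
vertex -2.601 -0.364 1.105
vertex -1.913 -0.321 0.537
endloop
endfacet
facet normal 0.665 0.746 -0.045
outer loop
vertex -2.58 0.27 0.476
vertex -1.913 -0.321 0.537
vertex -2.23 -0.087 -0.265
endloop
endfacet
facet normal 0.071 0.911 -0.406
outer loop
vertex -2.58 0.27 0.476
vertex -2.23 -0.087 -0.265
vertex -3.115 0.014 -0.193
endloop
endfacet
facet normal -0.478 0.877 0.047
outer loop
vertex -2.58 0.27 0.476
vertex -3.115 0.014 -0.193
vertex -3.345 -0.157 0.654
endloop
endfacet
facet normal -0.225 0.690 0.688
outer loop
vertex -2.58 0.27 0.476
vertex -3.345 -0.157 0.654
vertex -2.601 -0.364 1.105
endloop
endfacet
facet normal 0.934 0.148 -0.326
outer loop
vertex -2.23 -0.087 -0.265
vertex -1.913 -0.321 0.537
vertex -2.035 -0.943 -0.094
endloop
endfacet
facet normal 0.638 -0.074 0.767
outer loop
vertex -1.913 -0.321 0.537
vertex -2.601 -0.364 1.105
vertex -2.265 -1.114 0.753
endloop
endfacet
facet normal -0.506 0.057 0.861
outer loop
vertex -2.601 -0.364 1.105
vertex -3.345 -0.157 0.654
vertex -3.15 -1.013 0.825
endloop
endfacet
facet normal -0.917 0.359 -0.176
outer loop
vertex -3.345 -0.157 0.654
vertex -3.115 0.014 -0.193
vertex -3.467 -0.779 0.023
endloop
endfacet
facet normal -0.027 0.415 -0.909
outer loop
vertex -3.115 0.014 -0.193
vertex -2.23 -0.087 -0.265
vertex -2.779 -0.736 -0.545
endloop
endfacet
facet normal 0.478 -0.877 -0.047
outer loop
vertex -2.8 -1.37 0.084
vertex -2.035 -0.943 -0.094
vertex -2.265 -1.114 0.753
endloop
endfacet
facet normal -0.071 -0.911 0.406
outer loop
vertex -2.8 -1.37 0.084
vertex -2.265 -1.114 0.753
vertex -3.15 -1.013 0.825
endloop
endfacet
facet normal -0.665 -0.746 0.045
outer loop
vertex -2.8 -1.37 0.084
vertex -3.15 -1.013 0.825
vertex -3.467 -0.779 0.023
endloop
endfacet
facet normal -0.482 -0.609 -0.630
outer loop
vertex -2.8 -1.37 0.084
vertex -3.467 -0.779 0.023
vertex -2.779 -0.736 -0.545
endloop
endfacet
facet normal 0.225 -0.690 -0.688
outer loop
vertex -2.8 -1.37 0.084
vertex -2.779 -0.736 -0.545
vertex -2.035 -0.943 -0.094
endloop
endfacet
facet normal 0.917 -0.359 0.176
outer loop
vertex -2.265 -1.114 0.753
vertex -2.035 -0.943 -0.094
vertex -1.913 -0.321 0.537
endloop
endfacet
facet normal 0.027 -0.415 0.909
outer loop
vertex -3.15 -1.013 0.825
vertex -2.265 -1.114 0.753
vertex -2.601 -0.364 1.105
endloop
endfacet
facet normal -0.934 -0.148 0.326
outer loop
vertex -3.467 -0.779 0.023
vertex -3.15 -1.013 0.825
vertex -3.345 -0.157 0.654
endloop
endfacet
facet normal -0.638 0.074 -0.767
outer loop
vertex -2.779 -0.736 -0.545
vertex -3.467 -0.779 0.023
vertex -3.115 0.014 -0.193
endloop
endfacet
facet normal 0.506 -0.057 -0.861
outer loop
vertex -2.035 -0.943 -0.094
vertex -2.779 -0.736 -0.545
vertex -2.23 -0.087 -0.265
endloop
endfacet
facet normal -0.428 0.087 -0.900
outer loop
vertex 3.483 3.605 -4.518
vertex 2.919 2.893 -4.319
vertex 2.661 3.762 -4.112
endloop
endfacet
facet normal 0.394 0.772 0.499
outer loop
vertex 3.483 3.605 -4.518
vertex 2.661 3.762 -4.112
vertex 3.441 2.787 -3.221
endloop
endfacet
facet normal -0.428 0.087 -0.900
outer loop
vertex 2.661 3.762 -4.112
vertex 2.919 2.893 -4.319
vertex 2.097 3.05 -3.913
endloop
endfacet
facet normal -0.324 0.484 0.813
outer loop
vertex 2.661 3.762 -4.112
vertex 2.097 3.05 -3.913
vertex 3.441 2.787 -3.221
endloop
endfacet
facet normal -0.428 0.086 -0.900
outer loop
vertex 2.097 3.05 -3.913
vertex 2.919 2.893 -4.319
vertex 2.355 2.181 -4.119
endloop
endfacet
facet normal -0.482 -0.335 0.809
outer loop
vertex 2.097 3.05 -3.913
vertex 2.355 2.181 -4.119
vertex 3.441 2.787 -3.221
endloop
endfacet
facet normal -0.428 0.086 -0.900
outer loop
vertex 2.355 2.181 -4.119
vertex 2.919 2.893 -4.319
vertex 3.177 2.024 -4.525
endloop
endfacet
facet normal 0.077 -0.867 0.492
outer loop
vertex 2.355 2.181 -4.119
vertex 3.177 2.024 -4.525
vertex 3.441 2.787 -3.221
endloop
endfacet
facet normal -0.428 0.086 -0.900
outer loop
vertex 3.177 2.024 -4.525
vertex 2.919 2.893 -4.319
vertex 3.741 2.736 -4.725
endloop
endfacet
facet normal 0.795 -0.580 0.178
outer loop
vertex 3.177 2.024 -4.525
vertex 3.741 2.736 -4.725
vertex 3.441 2.787 -3.221
endloop
endfacet
facet normal -0.428 0.087 -0.900
outer loop
vertex 3.741 2.736 -4.725
vertex 2.919 2.893 -4.319
vertex 3.483 3.605 -4.518
endloop
endfacet
facet normal 0.954 0.240 0.182
outer loop
vertex 3.741 2.736 -4.725
vertex 3.483 3.605 -4.518
vertex 3.441 2.787 -3.221
endloop
endfacet

endsolid


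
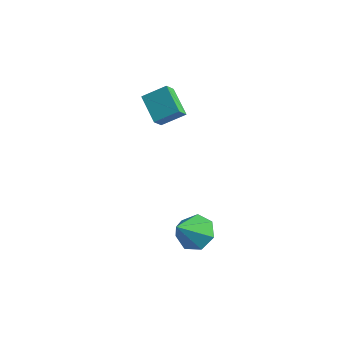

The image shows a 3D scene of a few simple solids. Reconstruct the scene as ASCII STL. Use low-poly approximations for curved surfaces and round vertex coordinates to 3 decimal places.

solid 
facet normal -0.031 0.722 -0.691
outer loop
vertex 3.742 -0.811 -2.925
vertex 3.27 -1.493 -3.617
vertex 2.805 -0.83 -2.903
endloop
endfacet
facet normal 0.017 0.292 0.956
outer loop
vertex 3.742 -0.811 -2.925
vertex 2.805 -0.83 -2.903
vertex 3.33 -2.887 -2.283
endloop
endfacet
facet normal -0.031 0.722 -0.691
outer loop
vertex 2.805 -0.83 -2.903
vertex 3.27 -1.493 -3.617
vertex 2.219 -1.348 -3.418
endloop
endfacet
facet normal -0.682 0.046 0.730
outer loop
vertex 2.805 -0.83 -2.903
vertex 2.219 -1.348 -3.418
vertex 3.33 -2.887 -2.283
endloop
endfacet
facet normal -0.031 0.722 -0.691
outer loop
vertex 2.219 -1.348 -3.418
vertex 3.27 -1.493 -3.617
vertex 2.424 -1.976 -4.083
endloop
endfacet
facet normal -0.857 -0.480 0.189
outer loop
vertex 2.219 -1.348 -3.418
vertex 2.424 -1.976 -4.083
vertex 3.33 -2.887 -2.283
endloop
endfacet
facet normal -0.031 0.722 -0.691
outer loop
vertex 2.424 -1.976 -4.083
vertex 3.27 -1.493 -3.617
vertex 3.267 -2.24 -4.397
endloop
endfacet
facet normal -0.376 -0.889 -0.261
outer loop
vertex 2.424 -1.976 -4.083
vertex 3.267 -2.24 -4.397
vertex 3.33 -2.887 -2.283
endloop
endfacet
facet normal -0.030 0.722 -0.691
outer loop
vertex 3.267 -2.24 -4.397
vertex 3.27 -1.493 -3.617
vertex 4.112 -1.942 -4.123
endloop
endfacet
facet normal 0.399 -0.874 -0.279
outer loop
vertex 3.267 -2.24 -4.397
vertex 4.112 -1.942 -4.123
vertex 3.33 -2.887 -2.283
endloop
endfacet
facet normal -0.031 0.722 -0.692
outer loop
vertex 4.112 -1.942 -4.123
vertex 3.27 -1.493 -3.617
vertex 4.323 -1.306 -3.469
endloop
endfacet
facet normal 0.884 -0.445 0.147
outer loop
vertex 4.112 -1.942 -4.123
vertex 4.323 -1.306 -3.469
vertex 3.33 -2.887 -2.283
endloop
endfacet
facet normal -0.031 0.722 -0.691
outer loop
vertex 4.323 -1.306 -3.469
vertex 3.27 -1.493 -3.617
vertex 3.742 -0.811 -2.925
endloop
endfacet
facet normal 0.714 0.073 0.696
outer loop
vertex 4.323 -1.306 -3.469
vertex 3.742 -0.811 -2.925
vertex 3.33 -2.887 -2.283
endloop
endfacet
facet normal -0.571 -0.645 -0.507
outer loop
vertex -1.78 -0.041 3.014
vertex -1.942 0.622 2.353
vertex -0.375 -0.585 2.123
endloop
endfacet
facet normal 0.171 -0.697 0.696
outer loop
vertex 0.442 0.338 2.847
vertex -1.78 -0.041 3.014
vertex -0.375 -0.585 2.123
endloop
endfacet
facet normal -0.572 -0.646 -0.507
outer loop
vertex -0.375 -0.585 2.123
vertex -1.942 0.622 2.353
vertex -0.538 0.078 1.462
endloop
endfacet
facet normal 0.802 -0.311 -0.509
outer loop
vertex -0.538 0.078 1.462
vertex 0.442 0.338 2.847
vertex -0.375 -0.585 2.123
endloop
endfacet
facet normal -0.803 0.311 0.509
outer loop
vertex -1.78 -0.041 3.014
vertex -1.125 1.545 3.077
vertex -1.942 0.622 2.353
endloop
endfacet
facet normal 0.171 -0.698 0.696
outer loop
vertex -0.962 0.882 3.738
vertex -1.78 -0.041 3.014
vertex 0.442 0.338 2.847
endloop
endfacet
facet normal -0.802 0.311 0.510
outer loop
vertex -0.962 0.882 3.738
vertex -1.125 1.545 3.077
vertex -1.78 -0.041 3.014
endloop
endfacet
facet normal -0.171 0.697 -0.696
outer loop
vertex -1.942 0.622 2.353
vertex -1.125 1.545 3.077
vertex -0.538 0.078 1.462
endloop
endfacet
facet normal 0.802 -0.312 -0.509
outer loop
vertex 0.28 1.001 2.186
vertex 0.442 0.338 2.847
vertex -0.538 0.078 1.462
endloop
endfacet
facet normal -0.171 0.698 -0.696
outer loop
vertex -0.538 0.078 1.462
vertex -1.125 1.545 3.077
vertex 0.28 1.001 2.186
endloop
endfacet
facet normal 0.572 0.645 0.507
outer loop
vertex 0.28 1.001 2.186
vertex -0.962 0.882 3.738
vertex 0.442 0.338 2.847
endloop
endfacet
facet normal 0.571 0.646 0.507
outer loop
vertex -1.125 1.545 3.077
vertex -0.962 0.882 3.738
vertex 0.28 1.001 2.186
endloop
endfacet

endsolid


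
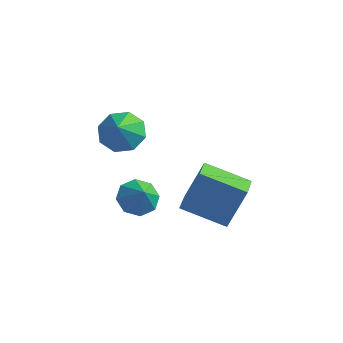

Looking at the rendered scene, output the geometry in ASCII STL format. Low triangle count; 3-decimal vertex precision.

solid 
facet normal -0.181 0.607 -0.774
outer loop
vertex -1.552 -2.282 1.534
vertex -2.272 -1.863 2.031
vertex -1.32 -1.702 1.935
endloop
endfacet
facet normal 0.862 -0.473 0.185
outer loop
vertex -1.552 -2.282 1.534
vertex -1.32 -1.702 1.935
vertex -2.048 -2.617 2.989
endloop
endfacet
facet normal -0.181 0.608 -0.773
outer loop
vertex -1.32 -1.702 1.935
vertex -2.272 -1.863 2.031
vertex -1.645 -1.217 2.393
endloop
endfacet
facet normal 0.820 0.008 0.573
outer loop
vertex -1.32 -1.702 1.935
vertex -1.645 -1.217 2.393
vertex -2.048 -2.617 2.989
endloop
endfacet
facet normal -0.180 0.608 -0.774
outer loop
vertex -1.645 -1.217 2.393
vertex -2.272 -1.863 2.031
vertex -2.338 -1.11 2.638
endloop
endfacet
facet normal 0.358 0.277 0.892
outer loop
vertex -1.645 -1.217 2.393
vertex -2.338 -1.11 2.638
vertex -2.048 -2.617 2.989
endloop
endfacet
facet normal -0.180 0.608 -0.773
outer loop
vertex -2.338 -1.11 2.638
vertex -2.272 -1.863 2.031
vertex -2.992 -1.444 2.528
endloop
endfacet
facet normal -0.249 0.174 0.953
outer loop
vertex -2.338 -1.11 2.638
vertex -2.992 -1.444 2.528
vertex -2.048 -2.617 2.989
endloop
endfacet
facet normal -0.180 0.608 -0.773
outer loop
vertex -2.992 -1.444 2.528
vertex -2.272 -1.863 2.031
vertex -3.223 -2.024 2.126
endloop
endfacet
facet normal -0.650 -0.240 0.721
outer loop
vertex -2.992 -1.444 2.528
vertex -3.223 -2.024 2.126
vertex -2.048 -2.617 2.989
endloop
endfacet
facet normal -0.180 0.609 -0.773
outer loop
vertex -3.223 -2.024 2.126
vertex -2.272 -1.863 2.031
vertex -2.898 -2.509 1.668
endloop
endfacet
facet normal -0.608 -0.721 0.332
outer loop
vertex -3.223 -2.024 2.126
vertex -2.898 -2.509 1.668
vertex -2.048 -2.617 2.989
endloop
endfacet
facet normal -0.179 0.608 -0.773
outer loop
vertex -2.898 -2.509 1.668
vertex -2.272 -1.863 2.031
vertex -2.205 -2.616 1.423
endloop
endfacet
facet normal -0.148 -0.989 0.014
outer loop
vertex -2.898 -2.509 1.668
vertex -2.205 -2.616 1.423
vertex -2.048 -2.617 2.989
endloop
endfacet
facet normal -0.180 0.608 -0.773
outer loop
vertex -2.205 -2.616 1.423
vertex -2.272 -1.863 2.031
vertex -1.552 -2.282 1.534
endloop
endfacet
facet normal 0.461 -0.886 -0.047
outer loop
vertex -2.205 -2.616 1.423
vertex -1.552 -2.282 1.534
vertex -2.048 -2.617 2.989
endloop
endfacet
facet normal -0.927 -0.165 0.336
outer loop
vertex 0.359 -0.401 -0.712
vertex 0.055 0.688 -1.015
vertex -0.194 -1.071 -2.569
endloop
endfacet
facet normal 0.260 -0.930 0.258
outer loop
vertex 1.725 -0.728 -3.265
vertex 0.359 -0.401 -0.712
vertex -0.194 -1.071 -2.569
endloop
endfacet
facet normal -0.927 -0.166 0.336
outer loop
vertex -0.194 -1.071 -2.569
vertex 0.055 0.688 -1.015
vertex -0.498 0.017 -2.871
endloop
endfacet
facet normal -0.270 -0.327 -0.906
outer loop
vertex -0.498 0.017 -2.871
vertex 1.725 -0.728 -3.265
vertex -0.194 -1.071 -2.569
endloop
endfacet
facet normal 0.270 0.327 0.906
outer loop
vertex 0.359 -0.401 -0.712
vertex 1.974 1.031 -1.711
vertex 0.055 0.688 -1.015
endloop
endfacet
facet normal 0.261 -0.930 0.259
outer loop
vertex 2.278 -0.057 -1.409
vertex 0.359 -0.401 -0.712
vertex 1.725 -0.728 -3.265
endloop
endfacet
facet normal 0.270 0.327 0.906
outer loop
vertex 2.278 -0.057 -1.409
vertex 1.974 1.031 -1.711
vertex 0.359 -0.401 -0.712
endloop
endfacet
facet normal -0.260 0.930 -0.259
outer loop
vertex 0.055 0.688 -1.015
vertex 1.974 1.031 -1.711
vertex -0.498 0.017 -2.871
endloop
endfacet
facet normal -0.270 -0.327 -0.905
outer loop
vertex 1.421 0.361 -3.568
vertex 1.725 -0.728 -3.265
vertex -0.498 0.017 -2.871
endloop
endfacet
facet normal -0.261 0.930 -0.258
outer loop
vertex -0.498 0.017 -2.871
vertex 1.974 1.031 -1.711
vertex 1.421 0.361 -3.568
endloop
endfacet
facet normal 0.927 0.165 -0.336
outer loop
vertex 1.421 0.361 -3.568
vertex 2.278 -0.057 -1.409
vertex 1.725 -0.728 -3.265
endloop
endfacet
facet normal 0.927 0.166 -0.336
outer loop
vertex 1.974 1.031 -1.711
vertex 2.278 -0.057 -1.409
vertex 1.421 0.361 -3.568
endloop
endfacet
facet normal -0.462 0.382 -0.800
outer loop
vertex -1.364 -2.163 -2.641
vertex -1.776 -1.57 -2.12
vertex -1.008 -1.586 -2.571
endloop
endfacet
facet normal 0.852 -0.524 -0.015
outer loop
vertex -1.364 -2.163 -2.641
vertex -1.008 -1.586 -2.571
vertex -1.244 -2.01 -1.2
endloop
endfacet
facet normal -0.462 0.382 -0.800
outer loop
vertex -1.008 -1.586 -2.571
vertex -1.776 -1.57 -2.12
vertex -1.102 -1.0 -2.237
endloop
endfacet
facet normal 0.981 0.052 0.185
outer loop
vertex -1.008 -1.586 -2.571
vertex -1.102 -1.0 -2.237
vertex -1.244 -2.01 -1.2
endloop
endfacet
facet normal -0.463 0.383 -0.800
outer loop
vertex -1.102 -1.0 -2.237
vertex -1.776 -1.57 -2.12
vertex -1.59 -0.748 -1.834
endloop
endfacet
facet normal 0.694 0.466 0.549
outer loop
vertex -1.102 -1.0 -2.237
vertex -1.59 -0.748 -1.834
vertex -1.244 -2.01 -1.2
endloop
endfacet
facet normal -0.462 0.383 -0.800
outer loop
vertex -1.59 -0.748 -1.834
vertex -1.776 -1.57 -2.12
vertex -2.187 -0.977 -1.599
endloop
endfacet
facet normal 0.157 0.477 0.865
outer loop
vertex -1.59 -0.748 -1.834
vertex -2.187 -0.977 -1.599
vertex -1.244 -2.01 -1.2
endloop
endfacet
facet normal -0.461 0.383 -0.800
outer loop
vertex -2.187 -0.977 -1.599
vertex -1.776 -1.57 -2.12
vertex -2.543 -1.554 -1.67
endloop
endfacet
facet normal -0.315 0.078 0.946
outer loop
vertex -2.187 -0.977 -1.599
vertex -2.543 -1.554 -1.67
vertex -1.244 -2.01 -1.2
endloop
endfacet
facet normal -0.462 0.382 -0.800
outer loop
vertex -2.543 -1.554 -1.67
vertex -1.776 -1.57 -2.12
vertex -2.449 -2.14 -2.004
endloop
endfacet
facet normal -0.444 -0.496 0.746
outer loop
vertex -2.543 -1.554 -1.67
vertex -2.449 -2.14 -2.004
vertex -1.244 -2.01 -1.2
endloop
endfacet
facet normal -0.462 0.382 -0.800
outer loop
vertex -2.449 -2.14 -2.004
vertex -1.776 -1.57 -2.12
vertex -1.961 -2.392 -2.406
endloop
endfacet
facet normal -0.156 -0.911 0.381
outer loop
vertex -2.449 -2.14 -2.004
vertex -1.961 -2.392 -2.406
vertex -1.244 -2.01 -1.2
endloop
endfacet
facet normal -0.462 0.382 -0.800
outer loop
vertex -1.961 -2.392 -2.406
vertex -1.776 -1.57 -2.12
vertex -1.364 -2.163 -2.641
endloop
endfacet
facet normal 0.380 -0.923 0.066
outer loop
vertex -1.961 -2.392 -2.406
vertex -1.364 -2.163 -2.641
vertex -1.244 -2.01 -1.2
endloop
endfacet

endsolid


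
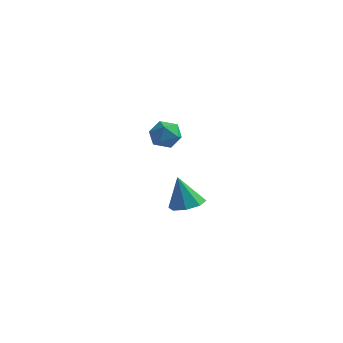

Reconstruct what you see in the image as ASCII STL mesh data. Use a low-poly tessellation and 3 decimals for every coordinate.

solid 
facet normal -0.640 0.703 0.310
outer loop
vertex 1.808 -1.551 3.019
vertex 2.141 -1.568 3.745
vertex 2.421 -1.068 3.189
endloop
endfacet
facet normal -0.502 0.773 -0.387
outer loop
vertex 1.808 -1.551 3.019
vertex 2.421 -1.068 3.189
vertex 2.39 -1.441 2.483
endloop
endfacet
facet normal -0.685 0.164 -0.710
outer loop
vertex 1.808 -1.551 3.019
vertex 2.39 -1.441 2.483
vertex 2.091 -2.172 2.603
endloop
endfacet
facet normal -0.935 -0.283 -0.213
outer loop
vertex 1.808 -1.551 3.019
vertex 2.091 -2.172 2.603
vertex 1.937 -2.251 3.383
endloop
endfacet
facet normal -0.907 0.050 0.417
outer loop
vertex 1.808 -1.551 3.019
vertex 1.937 -2.251 3.383
vertex 2.141 -1.568 3.745
endloop
endfacet
facet normal 0.199 0.863 -0.465
outer loop
vertex 2.39 -1.441 2.483
vertex 2.421 -1.068 3.189
vertex 3.083 -1.389 2.877
endloop
endfacet
facet normal -0.021 0.749 0.663
outer loop
vertex 2.421 -1.068 3.189
vertex 2.141 -1.568 3.745
vertex 2.929 -1.468 3.657
endloop
endfacet
facet normal -0.453 -0.308 0.837
outer loop
vertex 2.141 -1.568 3.745
vertex 1.937 -2.251 3.383
vertex 2.63 -2.199 3.777
endloop
endfacet
facet normal -0.498 -0.848 -0.184
outer loop
vertex 1.937 -2.251 3.383
vertex 2.091 -2.172 2.603
vertex 2.599 -2.572 3.071
endloop
endfacet
facet normal -0.095 -0.123 -0.988
outer loop
vertex 2.091 -2.172 2.603
vertex 2.39 -1.441 2.483
vertex 2.879 -2.072 2.515
endloop
endfacet
facet normal 0.935 0.283 0.213
outer loop
vertex 3.212 -2.089 3.241
vertex 3.083 -1.389 2.877
vertex 2.929 -1.468 3.657
endloop
endfacet
facet normal 0.685 -0.164 0.710
outer loop
vertex 3.212 -2.089 3.241
vertex 2.929 -1.468 3.657
vertex 2.63 -2.199 3.777
endloop
endfacet
facet normal 0.502 -0.773 0.387
outer loop
vertex 3.212 -2.089 3.241
vertex 2.63 -2.199 3.777
vertex 2.599 -2.572 3.071
endloop
endfacet
facet normal 0.640 -0.703 -0.310
outer loop
vertex 3.212 -2.089 3.241
vertex 2.599 -2.572 3.071
vertex 2.879 -2.072 2.515
endloop
endfacet
facet normal 0.907 -0.050 -0.417
outer loop
vertex 3.212 -2.089 3.241
vertex 2.879 -2.072 2.515
vertex 3.083 -1.389 2.877
endloop
endfacet
facet normal 0.498 0.848 0.184
outer loop
vertex 2.929 -1.468 3.657
vertex 3.083 -1.389 2.877
vertex 2.421 -1.068 3.189
endloop
endfacet
facet normal 0.095 0.123 0.988
outer loop
vertex 2.63 -2.199 3.777
vertex 2.929 -1.468 3.657
vertex 2.141 -1.568 3.745
endloop
endfacet
facet normal -0.199 -0.863 0.465
outer loop
vertex 2.599 -2.572 3.071
vertex 2.63 -2.199 3.777
vertex 1.937 -2.251 3.383
endloop
endfacet
facet normal 0.021 -0.749 -0.663
outer loop
vertex 2.879 -2.072 2.515
vertex 2.599 -2.572 3.071
vertex 2.091 -2.172 2.603
endloop
endfacet
facet normal 0.453 0.308 -0.837
outer loop
vertex 3.083 -1.389 2.877
vertex 2.879 -2.072 2.515
vertex 2.39 -1.441 2.483
endloop
endfacet
facet normal 0.308 -0.046 -0.950
outer loop
vertex 2.676 1.736 -3.134
vertex 1.904 2.111 -3.402
vertex 2.711 2.424 -3.156
endloop
endfacet
facet normal 0.719 -0.014 0.694
outer loop
vertex 2.676 1.736 -3.134
vertex 2.711 2.424 -3.156
vertex 1.376 2.189 -1.778
endloop
endfacet
facet normal 0.307 -0.045 -0.951
outer loop
vertex 2.711 2.424 -3.156
vertex 1.904 2.111 -3.402
vertex 2.272 2.928 -3.322
endloop
endfacet
facet normal 0.501 0.631 0.593
outer loop
vertex 2.711 2.424 -3.156
vertex 2.272 2.928 -3.322
vertex 1.376 2.189 -1.778
endloop
endfacet
facet normal 0.308 -0.046 -0.950
outer loop
vertex 2.272 2.928 -3.322
vertex 1.904 2.111 -3.402
vertex 1.618 2.954 -3.535
endloop
endfacet
facet normal -0.090 0.918 0.387
outer loop
vertex 2.272 2.928 -3.322
vertex 1.618 2.954 -3.535
vertex 1.376 2.189 -1.778
endloop
endfacet
facet normal 0.309 -0.045 -0.950
outer loop
vertex 1.618 2.954 -3.535
vertex 1.904 2.111 -3.402
vertex 1.131 2.486 -3.671
endloop
endfacet
facet normal -0.707 0.679 0.198
outer loop
vertex 1.618 2.954 -3.535
vertex 1.131 2.486 -3.671
vertex 1.376 2.189 -1.778
endloop
endfacet
facet normal 0.308 -0.046 -0.950
outer loop
vertex 1.131 2.486 -3.671
vertex 1.904 2.111 -3.402
vertex 1.096 1.799 -3.649
endloop
endfacet
facet normal -0.989 0.055 0.137
outer loop
vertex 1.131 2.486 -3.671
vertex 1.096 1.799 -3.649
vertex 1.376 2.189 -1.778
endloop
endfacet
facet normal 0.308 -0.045 -0.950
outer loop
vertex 1.096 1.799 -3.649
vertex 1.904 2.111 -3.402
vertex 1.535 1.294 -3.483
endloop
endfacet
facet normal -0.770 -0.591 0.239
outer loop
vertex 1.096 1.799 -3.649
vertex 1.535 1.294 -3.483
vertex 1.376 2.189 -1.778
endloop
endfacet
facet normal 0.308 -0.045 -0.950
outer loop
vertex 1.535 1.294 -3.483
vertex 1.904 2.111 -3.402
vertex 2.189 1.268 -3.27
endloop
endfacet
facet normal -0.180 -0.878 0.444
outer loop
vertex 1.535 1.294 -3.483
vertex 2.189 1.268 -3.27
vertex 1.376 2.189 -1.778
endloop
endfacet
facet normal 0.308 -0.045 -0.950
outer loop
vertex 2.189 1.268 -3.27
vertex 1.904 2.111 -3.402
vertex 2.676 1.736 -3.134
endloop
endfacet
facet normal 0.437 -0.639 0.633
outer loop
vertex 2.189 1.268 -3.27
vertex 2.676 1.736 -3.134
vertex 1.376 2.189 -1.778
endloop
endfacet

endsolid


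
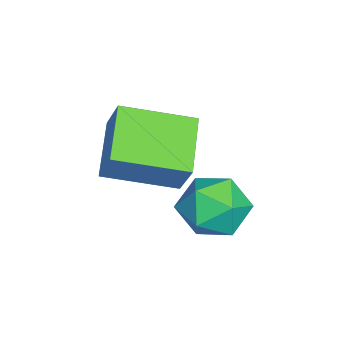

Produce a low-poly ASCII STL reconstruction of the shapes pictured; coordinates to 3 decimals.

solid 
facet normal -0.944 -0.329 -0.005
outer loop
vertex -1.936 -1.206 3.213
vertex -1.672 -1.957 2.741
vertex -1.673 -1.968 3.666
endloop
endfacet
facet normal -0.814 0.062 0.578
outer loop
vertex -1.936 -1.206 3.213
vertex -1.673 -1.968 3.666
vertex -1.399 -1.135 3.962
endloop
endfacet
facet normal -0.602 0.710 0.365
outer loop
vertex -1.936 -1.206 3.213
vertex -1.399 -1.135 3.962
vertex -1.229 -0.61 3.22
endloop
endfacet
facet normal -0.602 0.719 -0.348
outer loop
vertex -1.936 -1.206 3.213
vertex -1.229 -0.61 3.22
vertex -1.398 -1.117 2.465
endloop
endfacet
facet normal -0.814 0.076 -0.576
outer loop
vertex -1.936 -1.206 3.213
vertex -1.398 -1.117 2.465
vertex -1.672 -1.957 2.741
endloop
endfacet
facet normal -0.274 -0.241 0.931
outer loop
vertex -1.399 -1.135 3.962
vertex -1.673 -1.968 3.666
vertex -0.802 -1.843 3.955
endloop
endfacet
facet normal -0.484 -0.875 -0.011
outer loop
vertex -1.673 -1.968 3.666
vertex -1.672 -1.957 2.741
vertex -0.971 -2.35 3.2
endloop
endfacet
facet normal -0.271 -0.219 -0.937
outer loop
vertex -1.672 -1.957 2.741
vertex -1.398 -1.117 2.465
vertex -0.801 -1.825 2.458
endloop
endfacet
facet normal 0.070 0.821 -0.567
outer loop
vertex -1.398 -1.117 2.465
vertex -1.229 -0.61 3.22
vertex -0.527 -0.992 2.754
endloop
endfacet
facet normal 0.068 0.807 0.587
outer loop
vertex -1.229 -0.61 3.22
vertex -1.399 -1.135 3.962
vertex -0.528 -1.003 3.679
endloop
endfacet
facet normal 0.602 -0.719 0.348
outer loop
vertex -0.264 -1.754 3.207
vertex -0.802 -1.843 3.955
vertex -0.971 -2.35 3.2
endloop
endfacet
facet normal 0.602 -0.710 -0.365
outer loop
vertex -0.264 -1.754 3.207
vertex -0.971 -2.35 3.2
vertex -0.801 -1.825 2.458
endloop
endfacet
facet normal 0.814 -0.062 -0.578
outer loop
vertex -0.264 -1.754 3.207
vertex -0.801 -1.825 2.458
vertex -0.527 -0.992 2.754
endloop
endfacet
facet normal 0.944 0.329 0.005
outer loop
vertex -0.264 -1.754 3.207
vertex -0.527 -0.992 2.754
vertex -0.528 -1.003 3.679
endloop
endfacet
facet normal 0.814 -0.076 0.576
outer loop
vertex -0.264 -1.754 3.207
vertex -0.528 -1.003 3.679
vertex -0.802 -1.843 3.955
endloop
endfacet
facet normal -0.070 -0.821 0.567
outer loop
vertex -0.971 -2.35 3.2
vertex -0.802 -1.843 3.955
vertex -1.673 -1.968 3.666
endloop
endfacet
facet normal -0.068 -0.807 -0.587
outer loop
vertex -0.801 -1.825 2.458
vertex -0.971 -2.35 3.2
vertex -1.672 -1.957 2.741
endloop
endfacet
facet normal 0.274 0.241 -0.931
outer loop
vertex -0.527 -0.992 2.754
vertex -0.801 -1.825 2.458
vertex -1.398 -1.117 2.465
endloop
endfacet
facet normal 0.484 0.875 0.011
outer loop
vertex -0.528 -1.003 3.679
vertex -0.527 -0.992 2.754
vertex -1.229 -0.61 3.22
endloop
endfacet
facet normal 0.271 0.219 0.937
outer loop
vertex -0.802 -1.843 3.955
vertex -0.528 -1.003 3.679
vertex -1.399 -1.135 3.962
endloop
endfacet
facet normal -0.896 -0.037 0.442
outer loop
vertex -3.245 -3.963 4.775
vertex -3.566 -2.137 4.276
vertex -3.73 -4.325 3.762
endloop
endfacet
facet normal 0.168 -0.951 0.260
outer loop
vertex -2.234 -4.263 3.024
vertex -3.245 -3.963 4.775
vertex -3.73 -4.325 3.762
endloop
endfacet
facet normal -0.896 -0.037 0.442
outer loop
vertex -3.73 -4.325 3.762
vertex -3.566 -2.137 4.276
vertex -4.051 -2.499 3.263
endloop
endfacet
facet normal -0.411 -0.307 -0.859
outer loop
vertex -4.051 -2.499 3.263
vertex -2.234 -4.263 3.024
vertex -3.73 -4.325 3.762
endloop
endfacet
facet normal 0.411 0.307 0.859
outer loop
vertex -3.245 -3.963 4.775
vertex -2.07 -2.075 3.538
vertex -3.566 -2.137 4.276
endloop
endfacet
facet normal 0.168 -0.951 0.260
outer loop
vertex -1.749 -3.901 4.037
vertex -3.245 -3.963 4.775
vertex -2.234 -4.263 3.024
endloop
endfacet
facet normal 0.411 0.307 0.859
outer loop
vertex -1.749 -3.901 4.037
vertex -2.07 -2.075 3.538
vertex -3.245 -3.963 4.775
endloop
endfacet
facet normal -0.168 0.951 -0.260
outer loop
vertex -3.566 -2.137 4.276
vertex -2.07 -2.075 3.538
vertex -4.051 -2.499 3.263
endloop
endfacet
facet normal -0.411 -0.307 -0.859
outer loop
vertex -2.555 -2.437 2.525
vertex -2.234 -4.263 3.024
vertex -4.051 -2.499 3.263
endloop
endfacet
facet normal -0.168 0.951 -0.260
outer loop
vertex -4.051 -2.499 3.263
vertex -2.07 -2.075 3.538
vertex -2.555 -2.437 2.525
endloop
endfacet
facet normal 0.896 0.037 -0.442
outer loop
vertex -2.555 -2.437 2.525
vertex -1.749 -3.901 4.037
vertex -2.234 -4.263 3.024
endloop
endfacet
facet normal 0.896 0.037 -0.442
outer loop
vertex -2.07 -2.075 3.538
vertex -1.749 -3.901 4.037
vertex -2.555 -2.437 2.525
endloop
endfacet

endsolid


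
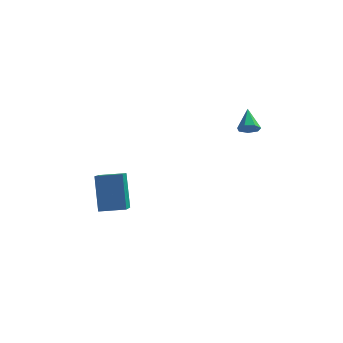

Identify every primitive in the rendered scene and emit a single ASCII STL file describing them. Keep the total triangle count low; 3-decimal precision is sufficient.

solid 
facet normal -0.985 -0.134 -0.107
outer loop
vertex -4.047 1.193 0.427
vertex -4.183 2.945 -0.507
vertex -3.76 0.36 -1.176
endloop
endfacet
facet normal 0.069 -0.880 0.470
outer loop
vertex -2.617 0.515 -1.053
vertex -4.047 1.193 0.427
vertex -3.76 0.36 -1.176
endloop
endfacet
facet normal -0.985 -0.134 -0.107
outer loop
vertex -3.76 0.36 -1.176
vertex -4.183 2.945 -0.507
vertex -3.896 2.111 -2.111
endloop
endfacet
facet normal 0.156 -0.456 -0.876
outer loop
vertex -3.896 2.111 -2.111
vertex -2.617 0.515 -1.053
vertex -3.76 0.36 -1.176
endloop
endfacet
facet normal -0.156 0.455 0.877
outer loop
vertex -4.047 1.193 0.427
vertex -3.04 3.1 -0.384
vertex -4.183 2.945 -0.507
endloop
endfacet
facet normal 0.069 -0.880 0.470
outer loop
vertex -2.904 1.349 0.551
vertex -4.047 1.193 0.427
vertex -2.617 0.515 -1.053
endloop
endfacet
facet normal -0.157 0.456 0.876
outer loop
vertex -2.904 1.349 0.551
vertex -3.04 3.1 -0.384
vertex -4.047 1.193 0.427
endloop
endfacet
facet normal -0.069 0.880 -0.470
outer loop
vertex -4.183 2.945 -0.507
vertex -3.04 3.1 -0.384
vertex -3.896 2.111 -2.111
endloop
endfacet
facet normal 0.157 -0.455 -0.876
outer loop
vertex -2.753 2.267 -1.987
vertex -2.617 0.515 -1.053
vertex -3.896 2.111 -2.111
endloop
endfacet
facet normal -0.069 0.880 -0.470
outer loop
vertex -3.896 2.111 -2.111
vertex -3.04 3.1 -0.384
vertex -2.753 2.267 -1.987
endloop
endfacet
facet normal 0.985 0.133 0.107
outer loop
vertex -2.753 2.267 -1.987
vertex -2.904 1.349 0.551
vertex -2.617 0.515 -1.053
endloop
endfacet
facet normal 0.985 0.134 0.107
outer loop
vertex -3.04 3.1 -0.384
vertex -2.904 1.349 0.551
vertex -2.753 2.267 -1.987
endloop
endfacet
facet normal 0.135 -0.773 -0.620
outer loop
vertex 2.749 1.971 3.387
vertex 2.256 1.95 3.306
vertex 2.602 2.211 3.056
endloop
endfacet
facet normal 0.817 0.574 0.054
outer loop
vertex 2.749 1.971 3.387
vertex 2.602 2.211 3.056
vertex 2.104 2.83 4.014
endloop
endfacet
facet normal 0.135 -0.773 -0.620
outer loop
vertex 2.602 2.211 3.056
vertex 2.256 1.95 3.306
vertex 2.195 2.254 2.914
endloop
endfacet
facet normal 0.243 0.867 -0.434
outer loop
vertex 2.602 2.211 3.056
vertex 2.195 2.254 2.914
vertex 2.104 2.83 4.014
endloop
endfacet
facet normal 0.133 -0.773 -0.620
outer loop
vertex 2.195 2.254 2.914
vertex 2.256 1.95 3.306
vertex 1.834 2.069 3.067
endloop
endfacet
facet normal -0.549 0.721 -0.423
outer loop
vertex 2.195 2.254 2.914
vertex 1.834 2.069 3.067
vertex 2.104 2.83 4.014
endloop
endfacet
facet normal 0.134 -0.773 -0.621
outer loop
vertex 1.834 2.069 3.067
vertex 2.256 1.95 3.306
vertex 1.791 1.794 3.4
endloop
endfacet
facet normal -0.966 0.246 0.078
outer loop
vertex 1.834 2.069 3.067
vertex 1.791 1.794 3.4
vertex 2.104 2.83 4.014
endloop
endfacet
facet normal 0.133 -0.772 -0.622
outer loop
vertex 1.791 1.794 3.4
vertex 2.256 1.95 3.306
vertex 2.099 1.636 3.662
endloop
endfacet
facet normal -0.693 -0.201 0.693
outer loop
vertex 1.791 1.794 3.4
vertex 2.099 1.636 3.662
vertex 2.104 2.83 4.014
endloop
endfacet
facet normal 0.134 -0.772 -0.621
outer loop
vertex 2.099 1.636 3.662
vertex 2.256 1.95 3.306
vertex 2.525 1.715 3.656
endloop
endfacet
facet normal 0.066 -0.282 0.957
outer loop
vertex 2.099 1.636 3.662
vertex 2.525 1.715 3.656
vertex 2.104 2.83 4.014
endloop
endfacet
facet normal 0.135 -0.771 -0.622
outer loop
vertex 2.525 1.715 3.656
vertex 2.256 1.95 3.306
vertex 2.749 1.971 3.387
endloop
endfacet
facet normal 0.737 0.062 0.673
outer loop
vertex 2.525 1.715 3.656
vertex 2.749 1.971 3.387
vertex 2.104 2.83 4.014
endloop
endfacet

endsolid


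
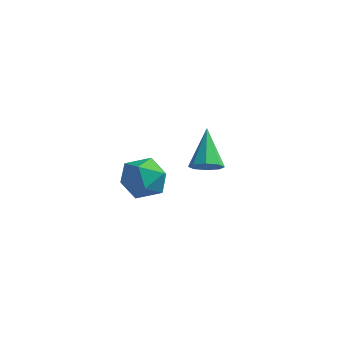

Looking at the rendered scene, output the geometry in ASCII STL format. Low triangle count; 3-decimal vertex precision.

solid 
facet normal -0.521 -0.563 0.641
outer loop
vertex -1.316 -2.419 4.116
vertex -1.004 -3.166 3.713
vertex -0.549 -2.801 4.404
endloop
endfacet
facet normal -0.328 0.053 0.943
outer loop
vertex -1.316 -2.419 4.116
vertex -0.549 -2.801 4.404
vertex -0.608 -1.901 4.333
endloop
endfacet
facet normal -0.596 0.585 0.550
outer loop
vertex -1.316 -2.419 4.116
vertex -0.608 -1.901 4.333
vertex -1.098 -1.71 3.598
endloop
endfacet
facet normal -0.955 0.297 0.005
outer loop
vertex -1.316 -2.419 4.116
vertex -1.098 -1.71 3.598
vertex -1.343 -2.492 3.215
endloop
endfacet
facet normal -0.909 -0.412 0.061
outer loop
vertex -1.316 -2.419 4.116
vertex -1.343 -2.492 3.215
vertex -1.004 -3.166 3.713
endloop
endfacet
facet normal 0.383 0.098 0.918
outer loop
vertex -0.608 -1.901 4.333
vertex -0.549 -2.801 4.404
vertex 0.143 -2.328 4.065
endloop
endfacet
facet normal 0.071 -0.900 0.429
outer loop
vertex -0.549 -2.801 4.404
vertex -1.004 -3.166 3.713
vertex -0.102 -3.11 3.682
endloop
endfacet
facet normal -0.555 -0.656 -0.510
outer loop
vertex -1.004 -3.166 3.713
vertex -1.343 -2.492 3.215
vertex -0.592 -2.919 2.947
endloop
endfacet
facet normal -0.630 0.492 -0.601
outer loop
vertex -1.343 -2.492 3.215
vertex -1.098 -1.71 3.598
vertex -0.651 -2.019 2.876
endloop
endfacet
facet normal -0.050 0.958 0.282
outer loop
vertex -1.098 -1.71 3.598
vertex -0.608 -1.901 4.333
vertex -0.196 -1.654 3.567
endloop
endfacet
facet normal 0.955 -0.297 -0.005
outer loop
vertex 0.116 -2.401 3.164
vertex 0.143 -2.328 4.065
vertex -0.102 -3.11 3.682
endloop
endfacet
facet normal 0.596 -0.585 -0.550
outer loop
vertex 0.116 -2.401 3.164
vertex -0.102 -3.11 3.682
vertex -0.592 -2.919 2.947
endloop
endfacet
facet normal 0.328 -0.053 -0.943
outer loop
vertex 0.116 -2.401 3.164
vertex -0.592 -2.919 2.947
vertex -0.651 -2.019 2.876
endloop
endfacet
facet normal 0.521 0.563 -0.641
outer loop
vertex 0.116 -2.401 3.164
vertex -0.651 -2.019 2.876
vertex -0.196 -1.654 3.567
endloop
endfacet
facet normal 0.909 0.412 -0.061
outer loop
vertex 0.116 -2.401 3.164
vertex -0.196 -1.654 3.567
vertex 0.143 -2.328 4.065
endloop
endfacet
facet normal 0.630 -0.492 0.601
outer loop
vertex -0.102 -3.11 3.682
vertex 0.143 -2.328 4.065
vertex -0.549 -2.801 4.404
endloop
endfacet
facet normal 0.050 -0.958 -0.282
outer loop
vertex -0.592 -2.919 2.947
vertex -0.102 -3.11 3.682
vertex -1.004 -3.166 3.713
endloop
endfacet
facet normal -0.383 -0.098 -0.918
outer loop
vertex -0.651 -2.019 2.876
vertex -0.592 -2.919 2.947
vertex -1.343 -2.492 3.215
endloop
endfacet
facet normal -0.071 0.900 -0.429
outer loop
vertex -0.196 -1.654 3.567
vertex -0.651 -2.019 2.876
vertex -1.098 -1.71 3.598
endloop
endfacet
facet normal 0.555 0.656 0.510
outer loop
vertex 0.143 -2.328 4.065
vertex -0.196 -1.654 3.567
vertex -0.608 -1.901 4.333
endloop
endfacet
facet normal 0.344 -0.608 -0.715
outer loop
vertex 0.108 1.722 2.191
vertex -0.444 1.417 2.185
vertex -0.205 1.913 1.878
endloop
endfacet
facet normal 0.532 0.847 -0.015
outer loop
vertex 0.108 1.722 2.191
vertex -0.205 1.913 1.878
vertex -1.036 2.463 3.415
endloop
endfacet
facet normal 0.344 -0.608 -0.715
outer loop
vertex -0.205 1.913 1.878
vertex -0.444 1.417 2.185
vertex -0.658 1.813 1.745
endloop
endfacet
facet normal -0.092 0.921 -0.379
outer loop
vertex -0.205 1.913 1.878
vertex -0.658 1.813 1.745
vertex -1.036 2.463 3.415
endloop
endfacet
facet normal 0.345 -0.608 -0.715
outer loop
vertex -0.658 1.813 1.745
vertex -0.444 1.417 2.185
vertex -0.985 1.482 1.869
endloop
endfacet
facet normal -0.724 0.571 -0.386
outer loop
vertex -0.658 1.813 1.745
vertex -0.985 1.482 1.869
vertex -1.036 2.463 3.415
endloop
endfacet
facet normal 0.345 -0.608 -0.715
outer loop
vertex -0.985 1.482 1.869
vertex -0.444 1.417 2.185
vertex -0.995 1.112 2.179
endloop
endfacet
facet normal -0.999 -0.000 -0.033
outer loop
vertex -0.985 1.482 1.869
vertex -0.995 1.112 2.179
vertex -1.036 2.463 3.415
endloop
endfacet
facet normal 0.344 -0.608 -0.715
outer loop
vertex -0.995 1.112 2.179
vertex -0.444 1.417 2.185
vertex -0.682 0.921 2.492
endloop
endfacet
facet normal -0.753 -0.457 0.474
outer loop
vertex -0.995 1.112 2.179
vertex -0.682 0.921 2.492
vertex -1.036 2.463 3.415
endloop
endfacet
facet normal 0.344 -0.608 -0.716
outer loop
vertex -0.682 0.921 2.492
vertex -0.444 1.417 2.185
vertex -0.23 1.02 2.625
endloop
endfacet
facet normal -0.130 -0.531 0.837
outer loop
vertex -0.682 0.921 2.492
vertex -0.23 1.02 2.625
vertex -1.036 2.463 3.415
endloop
endfacet
facet normal 0.345 -0.607 -0.716
outer loop
vertex -0.23 1.02 2.625
vertex -0.444 1.417 2.185
vertex 0.097 1.352 2.501
endloop
endfacet
facet normal 0.504 -0.181 0.845
outer loop
vertex -0.23 1.02 2.625
vertex 0.097 1.352 2.501
vertex -1.036 2.463 3.415
endloop
endfacet
facet normal 0.344 -0.609 -0.715
outer loop
vertex 0.097 1.352 2.501
vertex -0.444 1.417 2.185
vertex 0.108 1.722 2.191
endloop
endfacet
facet normal 0.779 0.389 0.492
outer loop
vertex 0.097 1.352 2.501
vertex 0.108 1.722 2.191
vertex -1.036 2.463 3.415
endloop
endfacet

endsolid
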